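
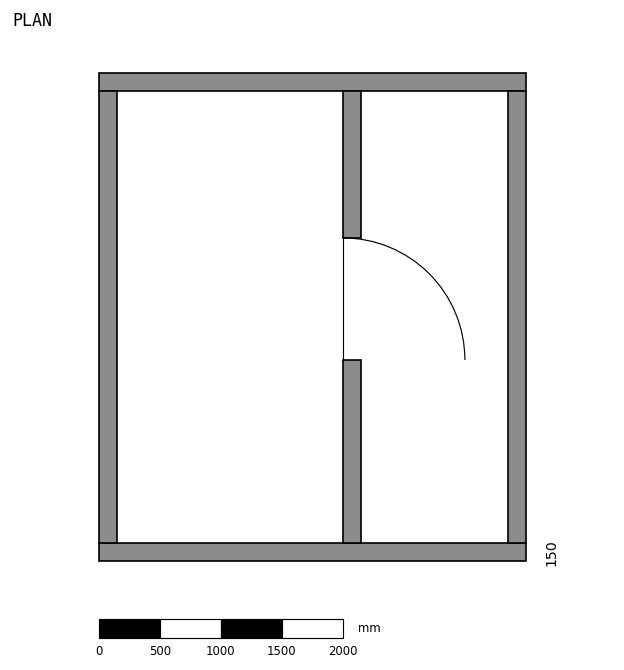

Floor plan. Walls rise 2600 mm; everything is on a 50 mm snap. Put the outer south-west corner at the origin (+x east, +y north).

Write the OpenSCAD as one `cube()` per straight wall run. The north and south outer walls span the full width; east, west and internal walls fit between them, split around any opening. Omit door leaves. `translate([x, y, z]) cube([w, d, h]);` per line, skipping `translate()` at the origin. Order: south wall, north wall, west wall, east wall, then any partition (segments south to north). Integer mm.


cube([3500, 150, 2600]);
translate([0, 3850, 0]) cube([3500, 150, 2600]);
translate([0, 150, 0]) cube([150, 3700, 2600]);
translate([3350, 150, 0]) cube([150, 3700, 2600]);
translate([2000, 150, 0]) cube([150, 1500, 2600]);
translate([2000, 2650, 0]) cube([150, 1200, 2600]);


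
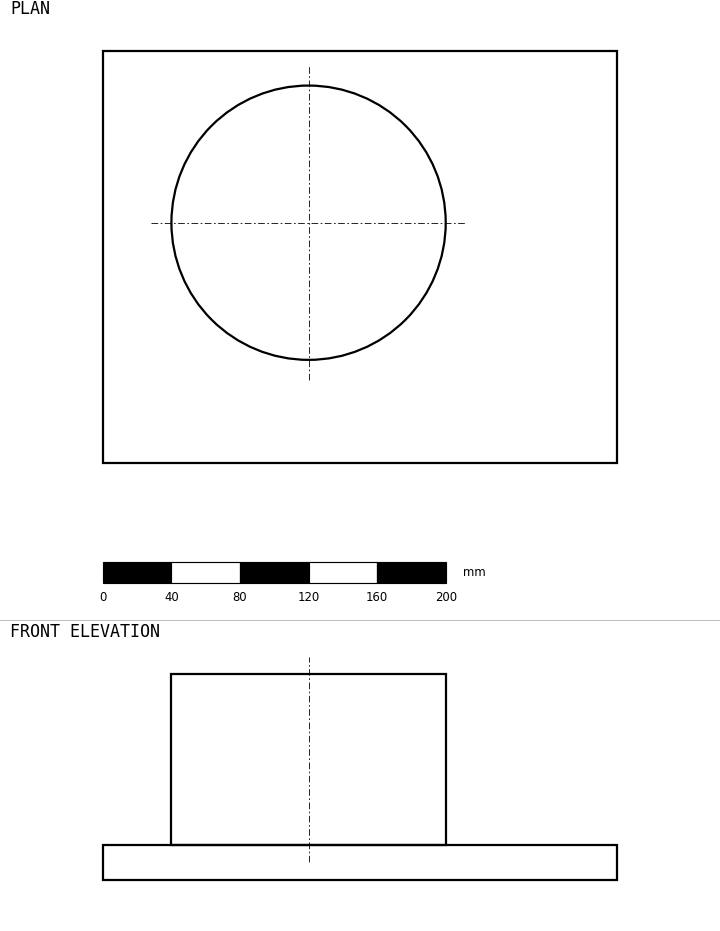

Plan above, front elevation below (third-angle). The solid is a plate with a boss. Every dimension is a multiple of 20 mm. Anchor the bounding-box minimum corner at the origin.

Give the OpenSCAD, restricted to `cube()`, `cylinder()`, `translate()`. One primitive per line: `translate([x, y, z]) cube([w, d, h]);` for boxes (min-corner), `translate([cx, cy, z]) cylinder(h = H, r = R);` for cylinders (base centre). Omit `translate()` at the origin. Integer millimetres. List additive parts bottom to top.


cube([300, 240, 20]);
translate([120, 140, 20]) cylinder(h = 100, r = 80);


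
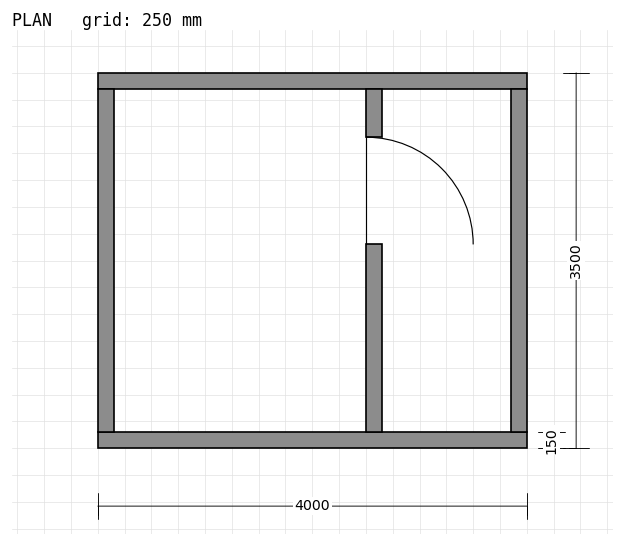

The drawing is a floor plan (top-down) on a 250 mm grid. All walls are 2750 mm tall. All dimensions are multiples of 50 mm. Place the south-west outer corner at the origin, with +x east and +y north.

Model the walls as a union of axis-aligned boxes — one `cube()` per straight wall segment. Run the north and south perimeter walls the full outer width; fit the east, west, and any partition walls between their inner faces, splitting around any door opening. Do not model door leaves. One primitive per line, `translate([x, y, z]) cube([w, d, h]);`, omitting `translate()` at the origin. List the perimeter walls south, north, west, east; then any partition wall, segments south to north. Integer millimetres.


cube([4000, 150, 2750]);
translate([0, 3350, 0]) cube([4000, 150, 2750]);
translate([0, 150, 0]) cube([150, 3200, 2750]);
translate([3850, 150, 0]) cube([150, 3200, 2750]);
translate([2500, 150, 0]) cube([150, 1750, 2750]);
translate([2500, 2900, 0]) cube([150, 450, 2750]);


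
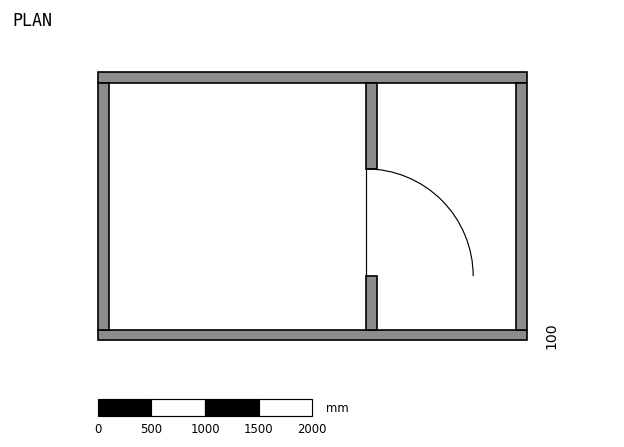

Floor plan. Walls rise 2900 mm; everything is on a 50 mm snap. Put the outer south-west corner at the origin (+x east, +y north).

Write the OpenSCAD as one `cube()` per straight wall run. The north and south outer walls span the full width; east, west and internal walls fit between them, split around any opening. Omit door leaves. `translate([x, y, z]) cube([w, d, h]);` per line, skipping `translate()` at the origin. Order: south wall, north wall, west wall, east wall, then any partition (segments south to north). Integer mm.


cube([4000, 100, 2900]);
translate([0, 2400, 0]) cube([4000, 100, 2900]);
translate([0, 100, 0]) cube([100, 2300, 2900]);
translate([3900, 100, 0]) cube([100, 2300, 2900]);
translate([2500, 100, 0]) cube([100, 500, 2900]);
translate([2500, 1600, 0]) cube([100, 800, 2900]);


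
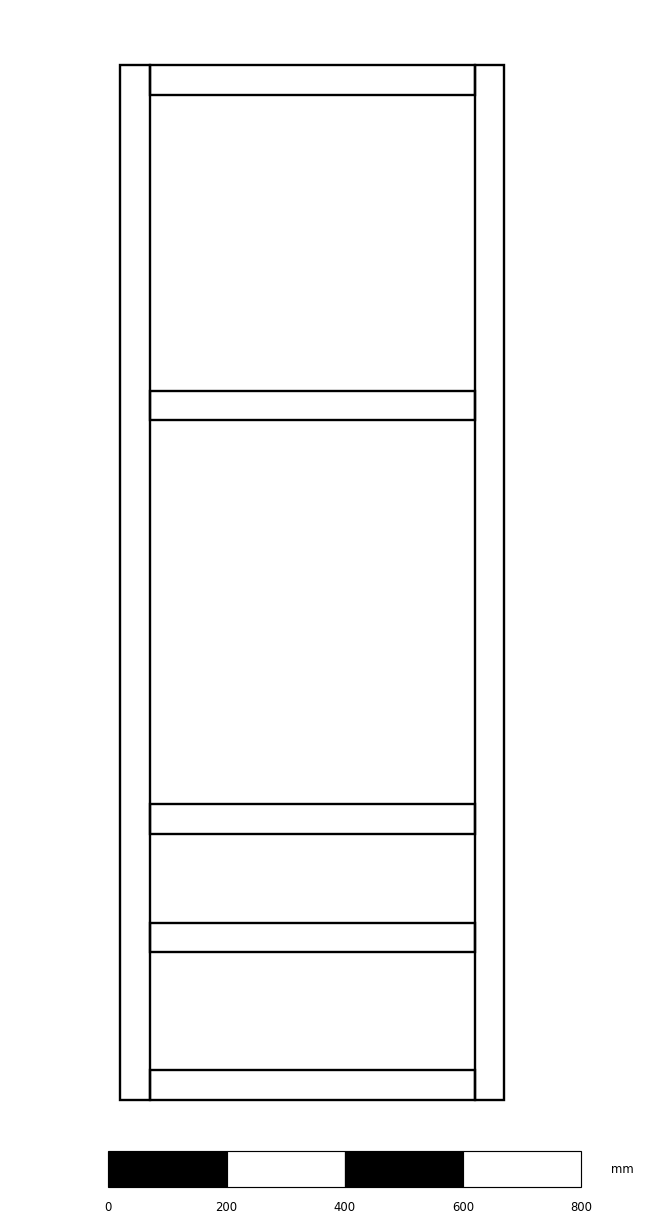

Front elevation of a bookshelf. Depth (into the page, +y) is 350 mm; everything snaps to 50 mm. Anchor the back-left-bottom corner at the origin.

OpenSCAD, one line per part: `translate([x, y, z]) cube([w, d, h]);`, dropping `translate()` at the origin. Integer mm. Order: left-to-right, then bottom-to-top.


cube([50, 350, 1750]);
translate([50, 0, 0]) cube([550, 350, 50]);
translate([50, 0, 250]) cube([550, 350, 50]);
translate([50, 0, 450]) cube([550, 350, 50]);
translate([50, 0, 1150]) cube([550, 350, 50]);
translate([50, 0, 1700]) cube([550, 350, 50]);
translate([600, 0, 0]) cube([50, 350, 1750]);


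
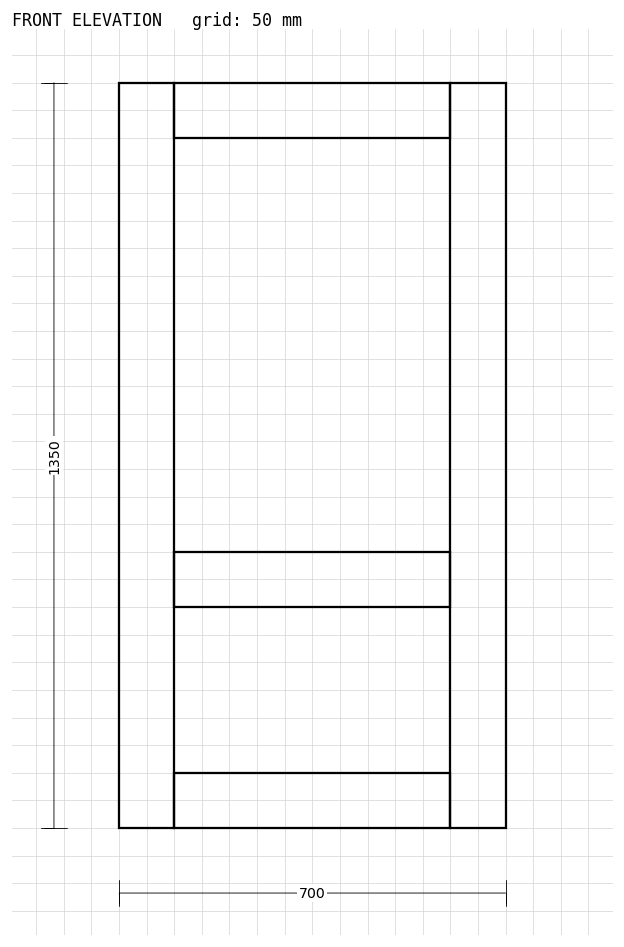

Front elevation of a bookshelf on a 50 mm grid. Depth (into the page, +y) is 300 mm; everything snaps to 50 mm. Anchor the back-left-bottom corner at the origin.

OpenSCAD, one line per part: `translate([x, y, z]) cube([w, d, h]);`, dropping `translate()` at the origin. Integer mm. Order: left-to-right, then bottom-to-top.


cube([100, 300, 1350]);
translate([100, 0, 0]) cube([500, 300, 100]);
translate([100, 0, 400]) cube([500, 300, 100]);
translate([100, 0, 1250]) cube([500, 300, 100]);
translate([600, 0, 0]) cube([100, 300, 1350]);


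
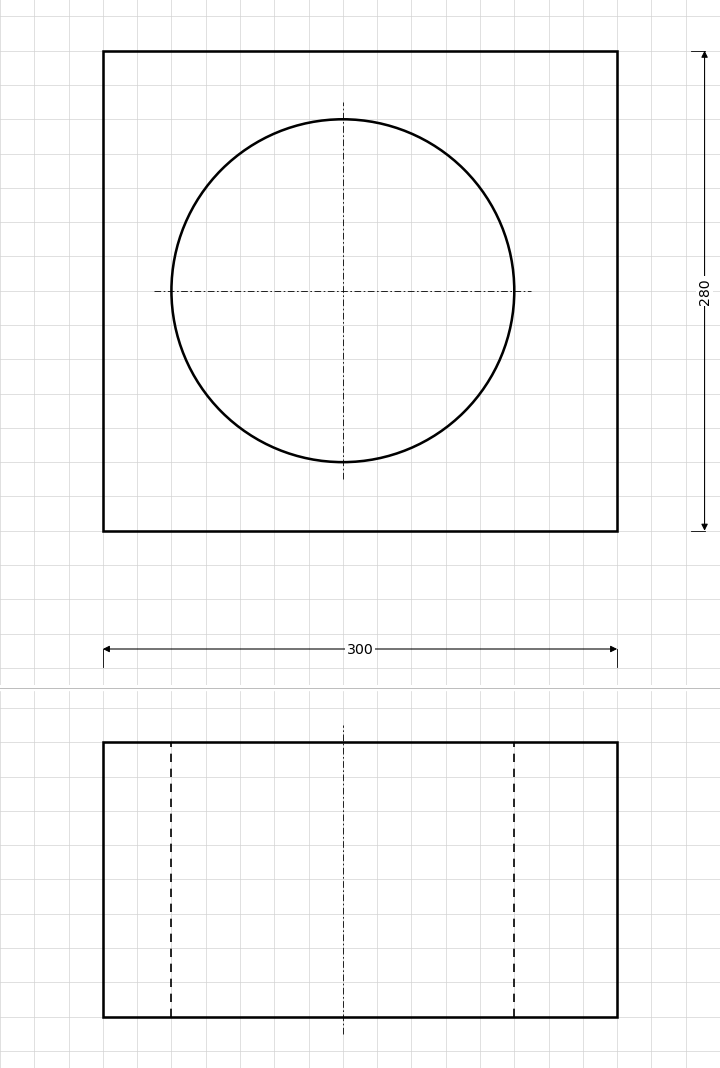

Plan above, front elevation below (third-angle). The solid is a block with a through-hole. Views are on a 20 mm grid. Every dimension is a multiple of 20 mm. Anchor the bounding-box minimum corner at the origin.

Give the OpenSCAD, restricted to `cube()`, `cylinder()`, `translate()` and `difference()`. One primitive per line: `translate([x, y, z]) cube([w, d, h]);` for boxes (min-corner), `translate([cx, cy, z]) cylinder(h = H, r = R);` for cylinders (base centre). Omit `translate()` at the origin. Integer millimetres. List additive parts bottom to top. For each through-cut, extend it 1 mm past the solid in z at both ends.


difference() {
  cube([300, 280, 160]);
  translate([140, 140, -1]) cylinder(h = 162, r = 100);
}


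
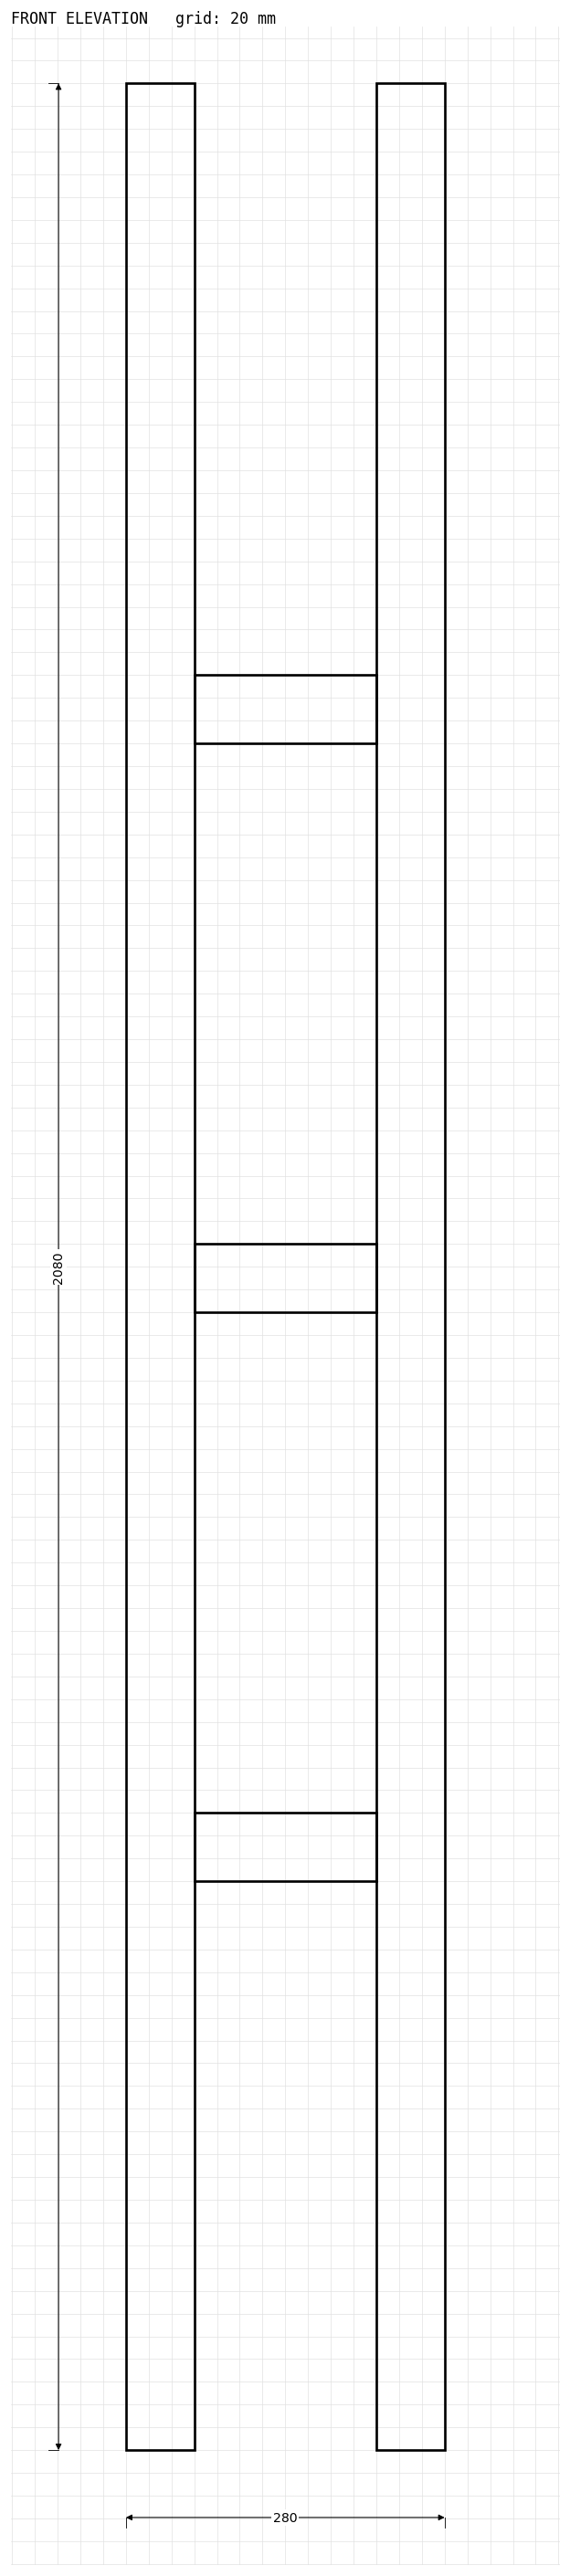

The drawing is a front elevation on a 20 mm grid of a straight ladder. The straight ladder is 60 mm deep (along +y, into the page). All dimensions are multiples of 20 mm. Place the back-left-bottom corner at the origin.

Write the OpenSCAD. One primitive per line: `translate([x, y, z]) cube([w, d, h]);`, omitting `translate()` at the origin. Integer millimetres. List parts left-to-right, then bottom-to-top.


cube([60, 60, 2080]);
translate([60, 0, 500]) cube([160, 60, 60]);
translate([60, 0, 1000]) cube([160, 60, 60]);
translate([60, 0, 1500]) cube([160, 60, 60]);
translate([220, 0, 0]) cube([60, 60, 2080]);


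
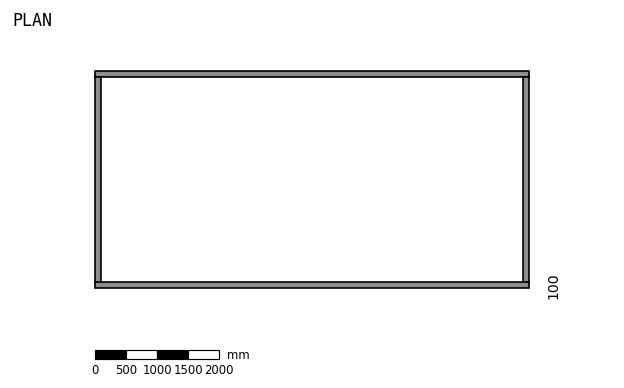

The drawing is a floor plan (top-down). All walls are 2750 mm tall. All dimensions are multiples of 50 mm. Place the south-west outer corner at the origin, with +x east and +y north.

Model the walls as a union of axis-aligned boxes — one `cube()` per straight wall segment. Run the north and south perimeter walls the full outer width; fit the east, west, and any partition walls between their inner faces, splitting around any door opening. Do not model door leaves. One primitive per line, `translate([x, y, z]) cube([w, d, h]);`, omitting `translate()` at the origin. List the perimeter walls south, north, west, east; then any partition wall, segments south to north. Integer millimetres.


cube([7000, 100, 2750]);
translate([0, 3400, 0]) cube([7000, 100, 2750]);
translate([0, 100, 0]) cube([100, 3300, 2750]);
translate([6900, 100, 0]) cube([100, 3300, 2750]);


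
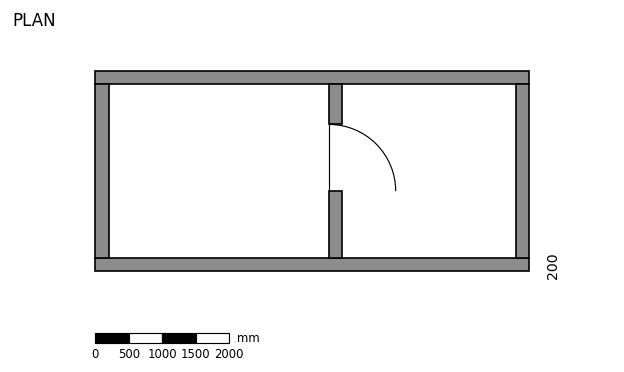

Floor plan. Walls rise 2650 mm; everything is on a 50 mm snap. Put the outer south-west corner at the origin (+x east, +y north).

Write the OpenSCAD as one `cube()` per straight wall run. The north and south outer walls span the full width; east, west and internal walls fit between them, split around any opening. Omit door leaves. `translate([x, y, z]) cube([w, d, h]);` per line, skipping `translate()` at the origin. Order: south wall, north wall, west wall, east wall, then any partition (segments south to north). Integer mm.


cube([6500, 200, 2650]);
translate([0, 2800, 0]) cube([6500, 200, 2650]);
translate([0, 200, 0]) cube([200, 2600, 2650]);
translate([6300, 200, 0]) cube([200, 2600, 2650]);
translate([3500, 200, 0]) cube([200, 1000, 2650]);
translate([3500, 2200, 0]) cube([200, 600, 2650]);


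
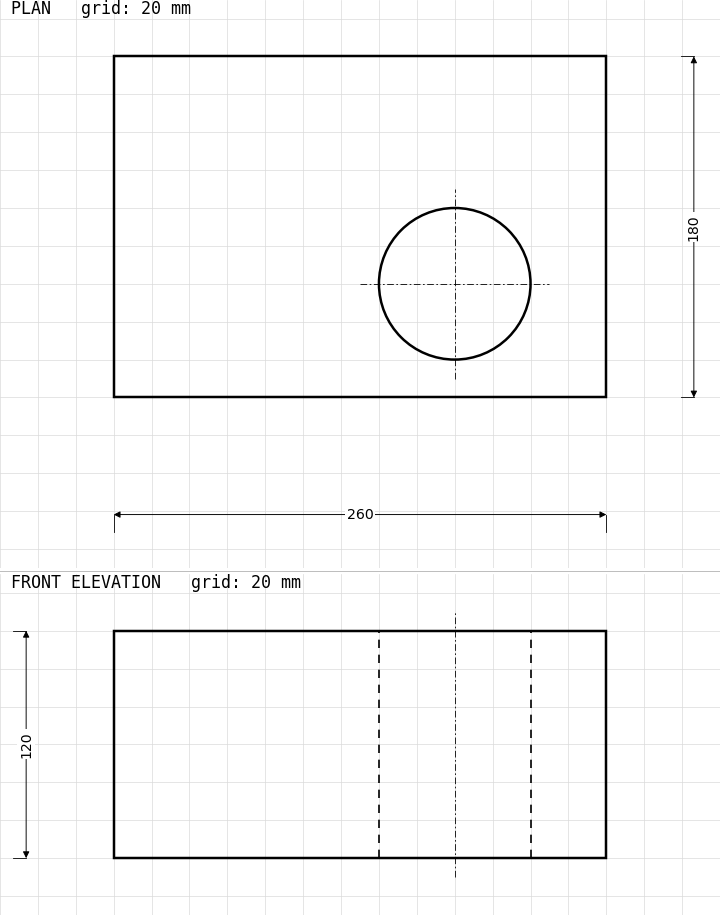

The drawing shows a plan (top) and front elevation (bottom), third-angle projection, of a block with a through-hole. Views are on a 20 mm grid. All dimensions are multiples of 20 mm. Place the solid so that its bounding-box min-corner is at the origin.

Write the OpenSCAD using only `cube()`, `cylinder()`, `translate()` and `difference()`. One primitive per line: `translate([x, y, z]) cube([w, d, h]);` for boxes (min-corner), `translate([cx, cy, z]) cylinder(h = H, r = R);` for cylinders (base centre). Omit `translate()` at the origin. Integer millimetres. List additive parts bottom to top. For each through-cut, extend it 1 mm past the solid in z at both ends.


difference() {
  cube([260, 180, 120]);
  translate([180, 60, -1]) cylinder(h = 122, r = 40);
}


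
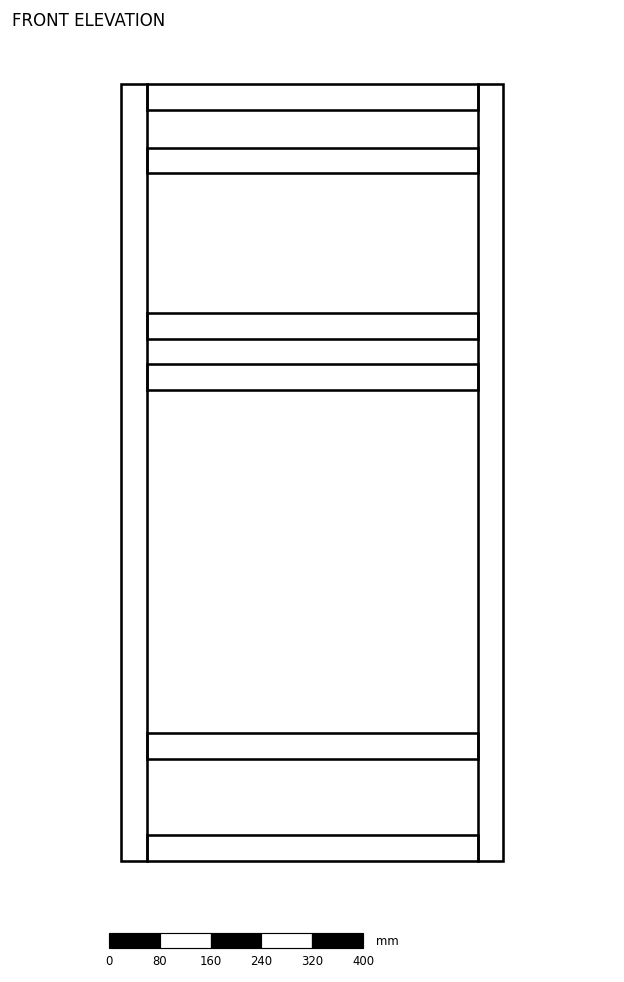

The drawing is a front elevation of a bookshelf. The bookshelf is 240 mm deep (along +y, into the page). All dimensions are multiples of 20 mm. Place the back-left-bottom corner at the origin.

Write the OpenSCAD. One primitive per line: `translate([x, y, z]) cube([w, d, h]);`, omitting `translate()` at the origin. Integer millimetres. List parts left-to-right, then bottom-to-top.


cube([40, 240, 1220]);
translate([40, 0, 0]) cube([520, 240, 40]);
translate([40, 0, 160]) cube([520, 240, 40]);
translate([40, 0, 740]) cube([520, 240, 40]);
translate([40, 0, 820]) cube([520, 240, 40]);
translate([40, 0, 1080]) cube([520, 240, 40]);
translate([40, 0, 1180]) cube([520, 240, 40]);
translate([560, 0, 0]) cube([40, 240, 1220]);


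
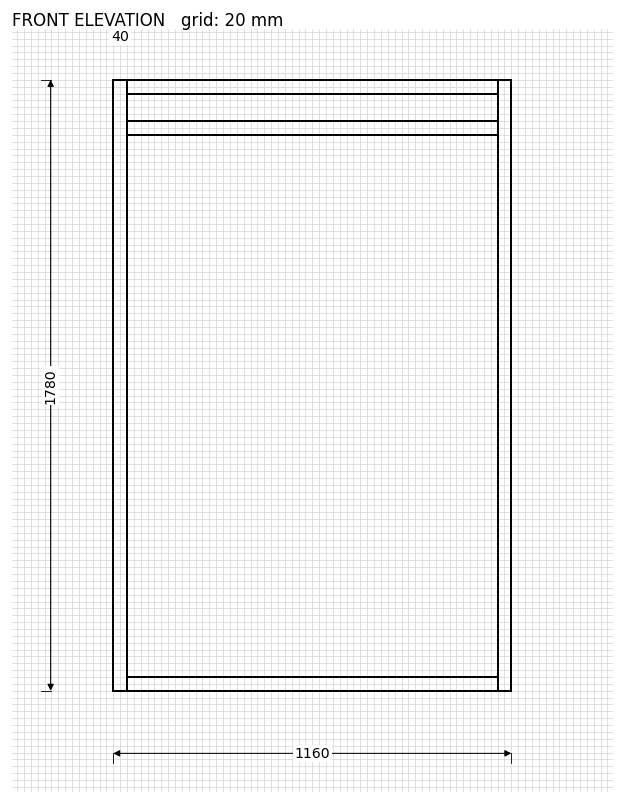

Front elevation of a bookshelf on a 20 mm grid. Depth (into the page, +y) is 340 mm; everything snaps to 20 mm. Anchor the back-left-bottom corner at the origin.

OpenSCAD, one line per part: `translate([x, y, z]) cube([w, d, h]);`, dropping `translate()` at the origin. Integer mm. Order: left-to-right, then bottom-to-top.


cube([40, 340, 1780]);
translate([40, 0, 0]) cube([1080, 340, 40]);
translate([40, 0, 1620]) cube([1080, 340, 40]);
translate([40, 0, 1740]) cube([1080, 340, 40]);
translate([1120, 0, 0]) cube([40, 340, 1780]);


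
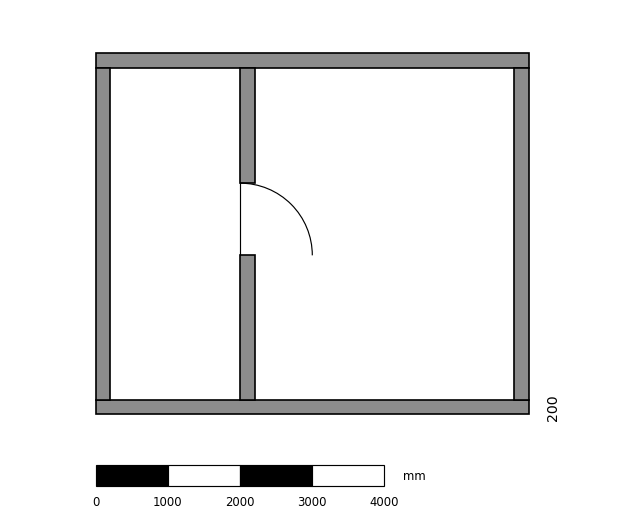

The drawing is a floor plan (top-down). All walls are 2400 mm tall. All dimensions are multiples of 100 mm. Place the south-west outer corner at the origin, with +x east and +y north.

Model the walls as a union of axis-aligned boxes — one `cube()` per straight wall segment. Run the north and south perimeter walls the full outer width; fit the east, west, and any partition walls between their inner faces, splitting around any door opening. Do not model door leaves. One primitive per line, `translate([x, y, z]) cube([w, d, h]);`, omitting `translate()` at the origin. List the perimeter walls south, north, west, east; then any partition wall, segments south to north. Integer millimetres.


cube([6000, 200, 2400]);
translate([0, 4800, 0]) cube([6000, 200, 2400]);
translate([0, 200, 0]) cube([200, 4600, 2400]);
translate([5800, 200, 0]) cube([200, 4600, 2400]);
translate([2000, 200, 0]) cube([200, 2000, 2400]);
translate([2000, 3200, 0]) cube([200, 1600, 2400]);


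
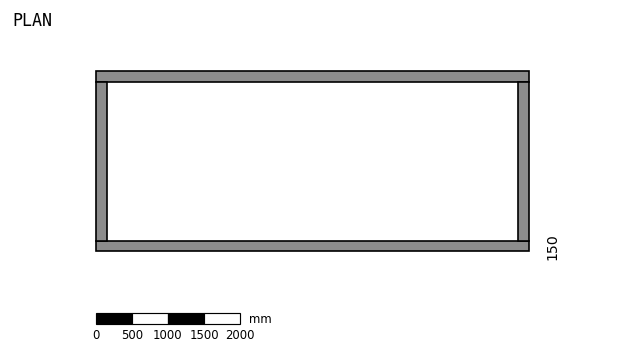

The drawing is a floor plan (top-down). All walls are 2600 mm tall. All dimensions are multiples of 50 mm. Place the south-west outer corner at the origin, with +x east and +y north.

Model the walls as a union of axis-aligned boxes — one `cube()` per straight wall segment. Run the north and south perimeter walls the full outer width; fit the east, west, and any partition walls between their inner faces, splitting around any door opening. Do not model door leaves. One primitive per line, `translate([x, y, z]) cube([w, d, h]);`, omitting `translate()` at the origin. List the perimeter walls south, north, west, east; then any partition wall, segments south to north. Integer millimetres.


cube([6000, 150, 2600]);
translate([0, 2350, 0]) cube([6000, 150, 2600]);
translate([0, 150, 0]) cube([150, 2200, 2600]);
translate([5850, 150, 0]) cube([150, 2200, 2600]);


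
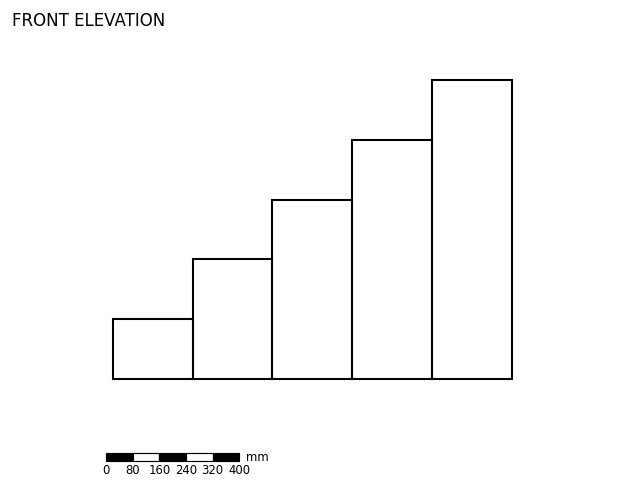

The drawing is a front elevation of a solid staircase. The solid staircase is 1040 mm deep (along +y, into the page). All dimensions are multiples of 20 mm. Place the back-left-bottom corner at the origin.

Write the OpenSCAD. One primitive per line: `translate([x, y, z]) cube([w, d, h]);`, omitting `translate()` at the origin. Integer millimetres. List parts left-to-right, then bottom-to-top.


cube([240, 1040, 180]);
translate([240, 0, 0]) cube([240, 1040, 360]);
translate([480, 0, 0]) cube([240, 1040, 540]);
translate([720, 0, 0]) cube([240, 1040, 720]);
translate([960, 0, 0]) cube([240, 1040, 900]);


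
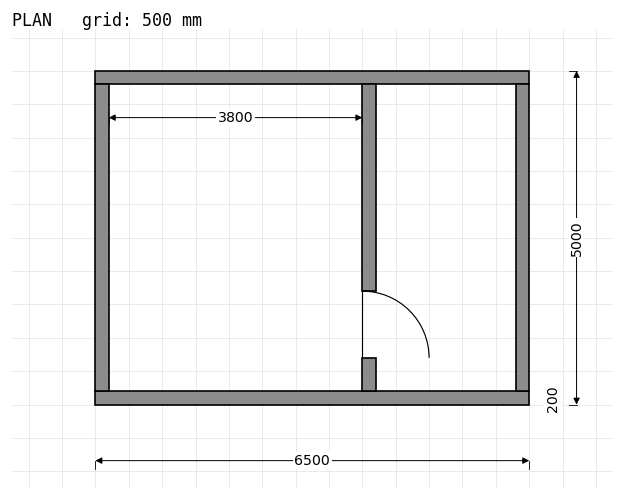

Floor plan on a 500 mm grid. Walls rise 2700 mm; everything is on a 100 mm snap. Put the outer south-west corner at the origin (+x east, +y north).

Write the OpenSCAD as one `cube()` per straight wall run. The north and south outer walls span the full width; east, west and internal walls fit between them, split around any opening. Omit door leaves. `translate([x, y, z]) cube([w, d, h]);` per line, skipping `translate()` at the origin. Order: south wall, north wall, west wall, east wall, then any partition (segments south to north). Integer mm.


cube([6500, 200, 2700]);
translate([0, 4800, 0]) cube([6500, 200, 2700]);
translate([0, 200, 0]) cube([200, 4600, 2700]);
translate([6300, 200, 0]) cube([200, 4600, 2700]);
translate([4000, 200, 0]) cube([200, 500, 2700]);
translate([4000, 1700, 0]) cube([200, 3100, 2700]);


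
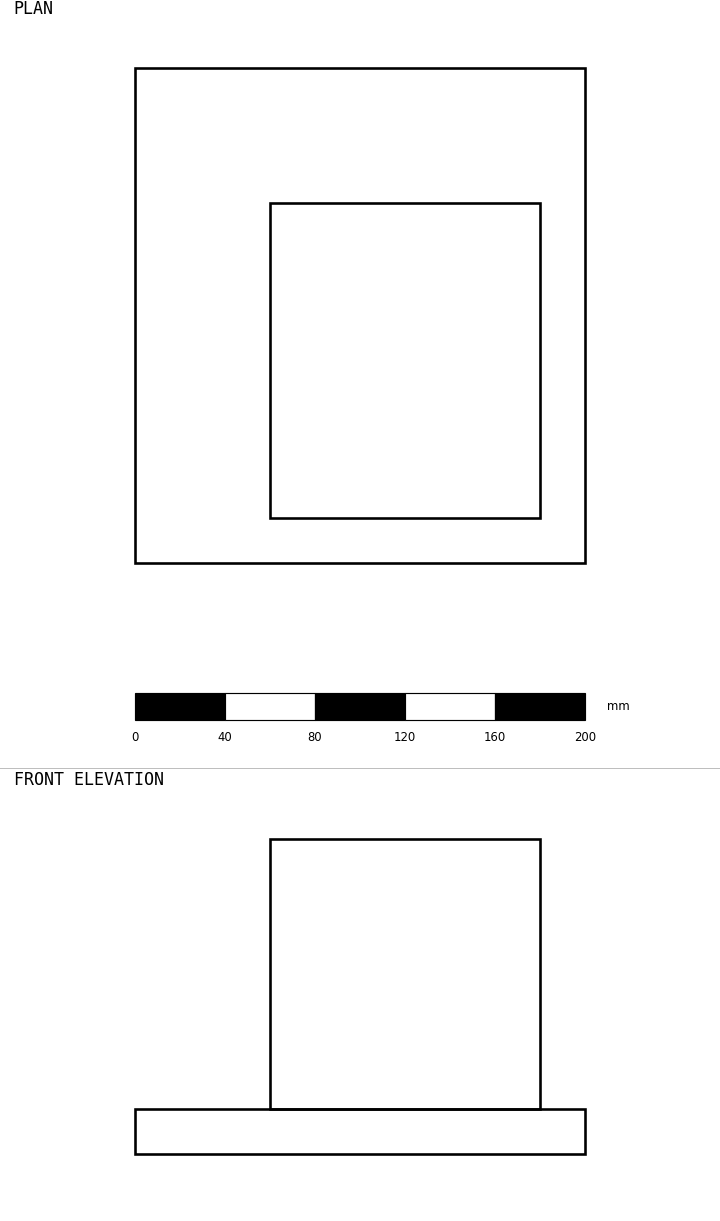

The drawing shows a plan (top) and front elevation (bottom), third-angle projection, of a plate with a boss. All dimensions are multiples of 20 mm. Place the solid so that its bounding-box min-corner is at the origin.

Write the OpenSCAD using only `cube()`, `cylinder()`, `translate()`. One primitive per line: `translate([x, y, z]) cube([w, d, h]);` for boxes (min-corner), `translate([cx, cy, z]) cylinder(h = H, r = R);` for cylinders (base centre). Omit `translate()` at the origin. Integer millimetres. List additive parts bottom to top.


cube([200, 220, 20]);
translate([60, 20, 20]) cube([120, 140, 120]);


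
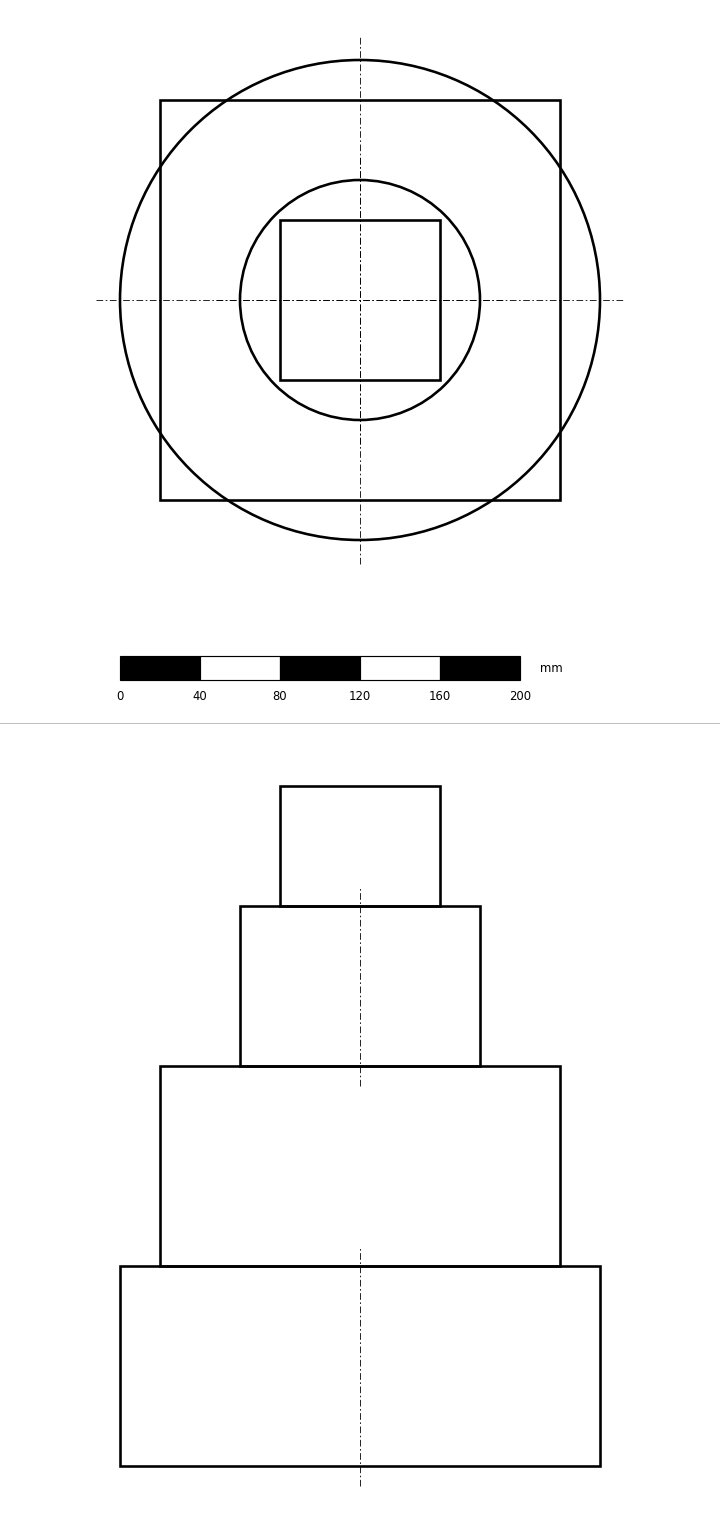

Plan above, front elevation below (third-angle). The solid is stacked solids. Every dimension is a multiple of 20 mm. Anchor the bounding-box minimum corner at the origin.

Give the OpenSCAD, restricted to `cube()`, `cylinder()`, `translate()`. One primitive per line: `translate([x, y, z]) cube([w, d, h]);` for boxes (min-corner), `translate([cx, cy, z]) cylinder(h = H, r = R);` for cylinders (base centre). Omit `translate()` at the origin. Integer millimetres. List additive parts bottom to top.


translate([120, 120, 0]) cylinder(h = 100, r = 120);
translate([20, 20, 100]) cube([200, 200, 100]);
translate([120, 120, 200]) cylinder(h = 80, r = 60);
translate([80, 80, 280]) cube([80, 80, 60]);


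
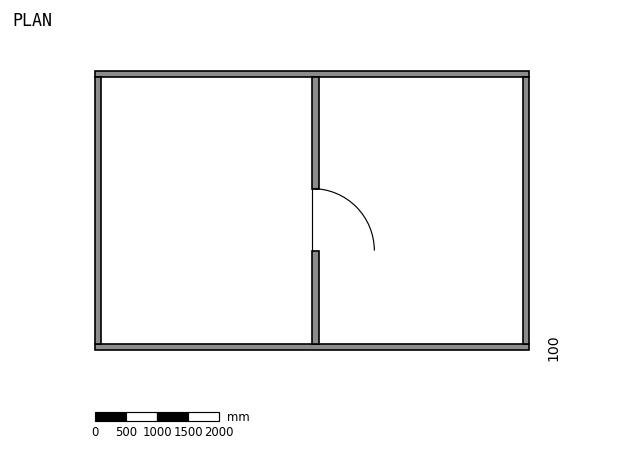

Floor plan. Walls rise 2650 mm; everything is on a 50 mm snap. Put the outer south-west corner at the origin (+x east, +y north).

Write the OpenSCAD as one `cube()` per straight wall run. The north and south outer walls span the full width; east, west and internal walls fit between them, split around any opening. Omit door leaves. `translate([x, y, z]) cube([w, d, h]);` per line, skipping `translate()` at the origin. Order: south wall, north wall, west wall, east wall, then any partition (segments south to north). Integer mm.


cube([7000, 100, 2650]);
translate([0, 4400, 0]) cube([7000, 100, 2650]);
translate([0, 100, 0]) cube([100, 4300, 2650]);
translate([6900, 100, 0]) cube([100, 4300, 2650]);
translate([3500, 100, 0]) cube([100, 1500, 2650]);
translate([3500, 2600, 0]) cube([100, 1800, 2650]);


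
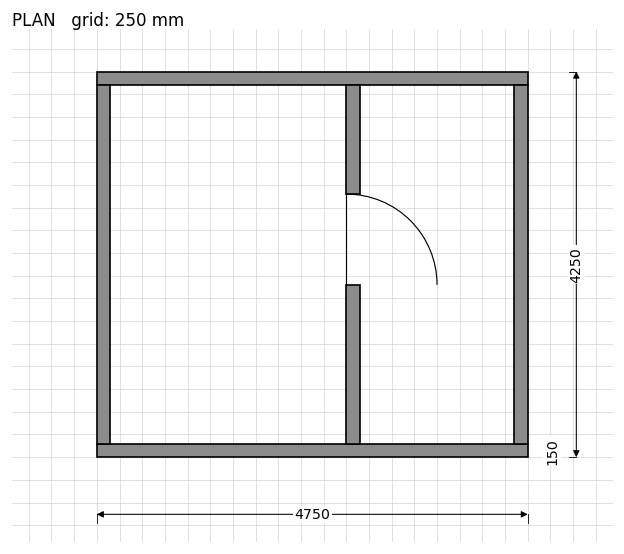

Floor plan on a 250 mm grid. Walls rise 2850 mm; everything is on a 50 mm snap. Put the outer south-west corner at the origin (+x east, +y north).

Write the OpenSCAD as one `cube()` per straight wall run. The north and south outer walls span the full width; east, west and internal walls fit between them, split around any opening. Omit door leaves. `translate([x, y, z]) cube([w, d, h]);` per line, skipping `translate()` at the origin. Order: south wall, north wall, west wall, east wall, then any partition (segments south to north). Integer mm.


cube([4750, 150, 2850]);
translate([0, 4100, 0]) cube([4750, 150, 2850]);
translate([0, 150, 0]) cube([150, 3950, 2850]);
translate([4600, 150, 0]) cube([150, 3950, 2850]);
translate([2750, 150, 0]) cube([150, 1750, 2850]);
translate([2750, 2900, 0]) cube([150, 1200, 2850]);


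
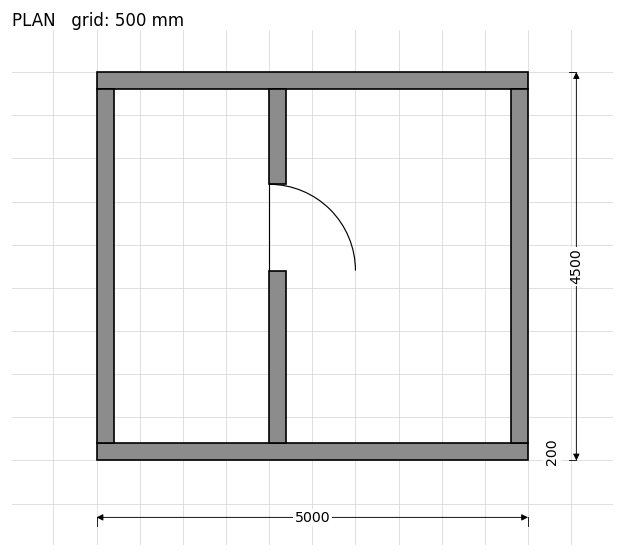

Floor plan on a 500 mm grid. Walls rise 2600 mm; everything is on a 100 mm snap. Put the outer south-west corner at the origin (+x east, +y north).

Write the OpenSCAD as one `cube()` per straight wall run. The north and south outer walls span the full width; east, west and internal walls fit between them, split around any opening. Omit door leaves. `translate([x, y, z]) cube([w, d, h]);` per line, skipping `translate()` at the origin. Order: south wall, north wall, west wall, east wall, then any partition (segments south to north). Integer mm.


cube([5000, 200, 2600]);
translate([0, 4300, 0]) cube([5000, 200, 2600]);
translate([0, 200, 0]) cube([200, 4100, 2600]);
translate([4800, 200, 0]) cube([200, 4100, 2600]);
translate([2000, 200, 0]) cube([200, 2000, 2600]);
translate([2000, 3200, 0]) cube([200, 1100, 2600]);


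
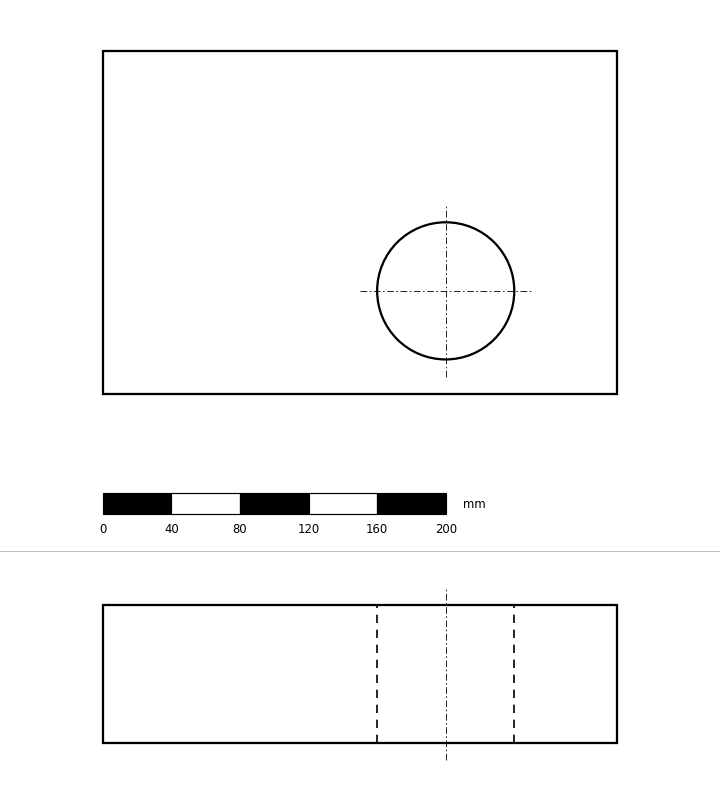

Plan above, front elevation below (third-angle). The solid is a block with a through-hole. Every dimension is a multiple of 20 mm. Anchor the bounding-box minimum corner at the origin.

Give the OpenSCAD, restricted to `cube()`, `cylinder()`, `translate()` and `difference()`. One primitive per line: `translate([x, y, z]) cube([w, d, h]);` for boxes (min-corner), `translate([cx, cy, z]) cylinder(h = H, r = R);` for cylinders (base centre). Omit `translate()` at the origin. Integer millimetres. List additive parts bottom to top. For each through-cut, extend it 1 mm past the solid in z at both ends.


difference() {
  cube([300, 200, 80]);
  translate([200, 60, -1]) cylinder(h = 82, r = 40);
}


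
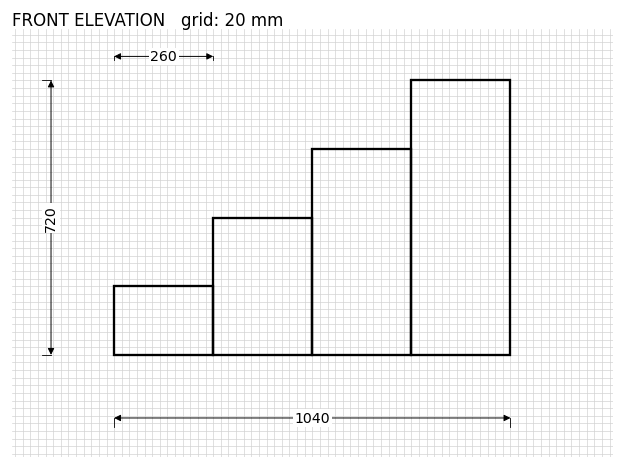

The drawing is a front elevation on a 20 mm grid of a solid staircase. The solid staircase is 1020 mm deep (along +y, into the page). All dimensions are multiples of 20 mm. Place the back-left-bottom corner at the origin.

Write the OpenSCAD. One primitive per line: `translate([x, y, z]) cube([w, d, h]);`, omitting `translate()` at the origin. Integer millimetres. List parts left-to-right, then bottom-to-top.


cube([260, 1020, 180]);
translate([260, 0, 0]) cube([260, 1020, 360]);
translate([520, 0, 0]) cube([260, 1020, 540]);
translate([780, 0, 0]) cube([260, 1020, 720]);


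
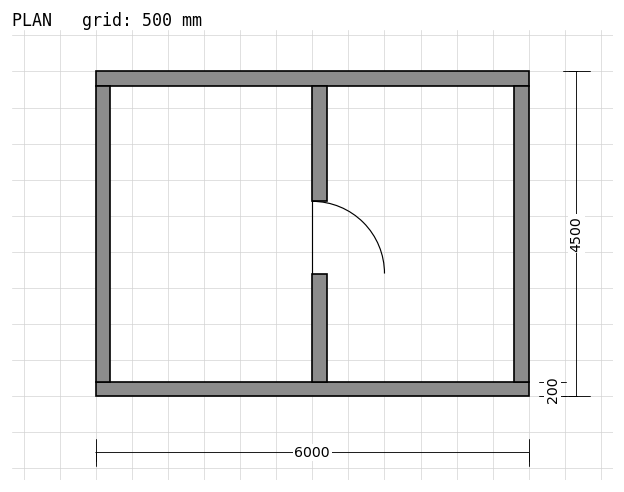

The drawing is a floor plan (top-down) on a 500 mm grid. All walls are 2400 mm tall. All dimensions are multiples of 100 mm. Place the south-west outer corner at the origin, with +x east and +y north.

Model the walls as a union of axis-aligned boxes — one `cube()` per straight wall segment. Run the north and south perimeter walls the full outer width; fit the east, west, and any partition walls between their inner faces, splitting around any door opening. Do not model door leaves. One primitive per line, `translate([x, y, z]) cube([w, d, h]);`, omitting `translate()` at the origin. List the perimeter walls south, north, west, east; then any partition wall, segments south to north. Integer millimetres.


cube([6000, 200, 2400]);
translate([0, 4300, 0]) cube([6000, 200, 2400]);
translate([0, 200, 0]) cube([200, 4100, 2400]);
translate([5800, 200, 0]) cube([200, 4100, 2400]);
translate([3000, 200, 0]) cube([200, 1500, 2400]);
translate([3000, 2700, 0]) cube([200, 1600, 2400]);


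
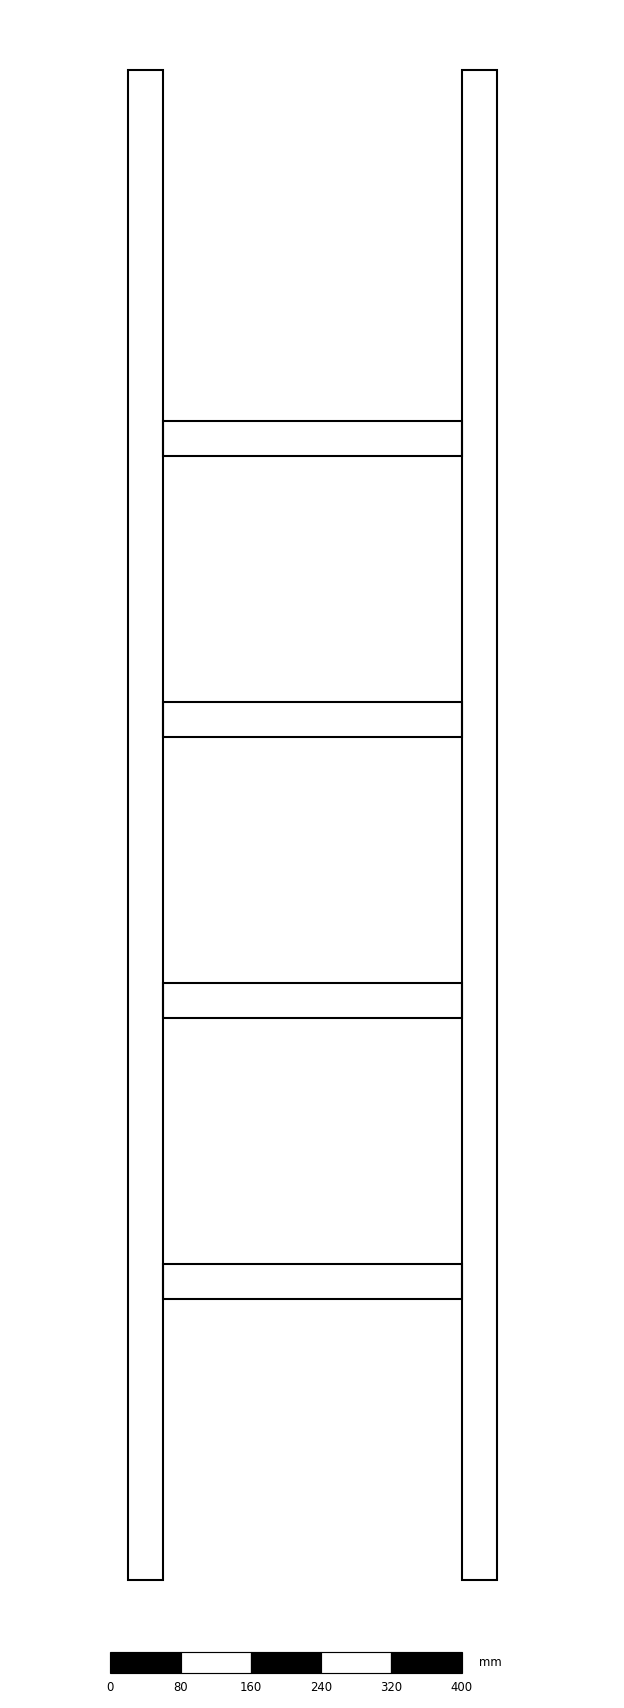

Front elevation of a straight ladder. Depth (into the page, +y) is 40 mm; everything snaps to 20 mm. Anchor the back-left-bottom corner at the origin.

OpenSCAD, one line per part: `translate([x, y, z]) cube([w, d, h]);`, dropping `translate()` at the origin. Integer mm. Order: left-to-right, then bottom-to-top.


cube([40, 40, 1720]);
translate([40, 0, 320]) cube([340, 40, 40]);
translate([40, 0, 640]) cube([340, 40, 40]);
translate([40, 0, 960]) cube([340, 40, 40]);
translate([40, 0, 1280]) cube([340, 40, 40]);
translate([380, 0, 0]) cube([40, 40, 1720]);


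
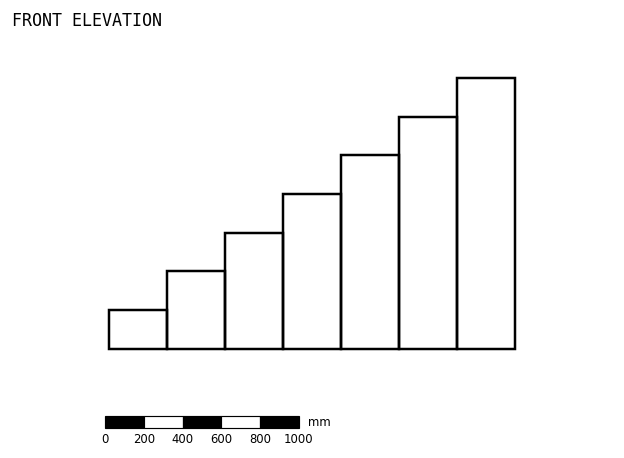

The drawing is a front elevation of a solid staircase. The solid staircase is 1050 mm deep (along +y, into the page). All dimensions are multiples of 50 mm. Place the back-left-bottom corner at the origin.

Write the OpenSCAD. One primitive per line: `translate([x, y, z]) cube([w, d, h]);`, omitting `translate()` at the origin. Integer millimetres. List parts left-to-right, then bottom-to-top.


cube([300, 1050, 200]);
translate([300, 0, 0]) cube([300, 1050, 400]);
translate([600, 0, 0]) cube([300, 1050, 600]);
translate([900, 0, 0]) cube([300, 1050, 800]);
translate([1200, 0, 0]) cube([300, 1050, 1000]);
translate([1500, 0, 0]) cube([300, 1050, 1200]);
translate([1800, 0, 0]) cube([300, 1050, 1400]);


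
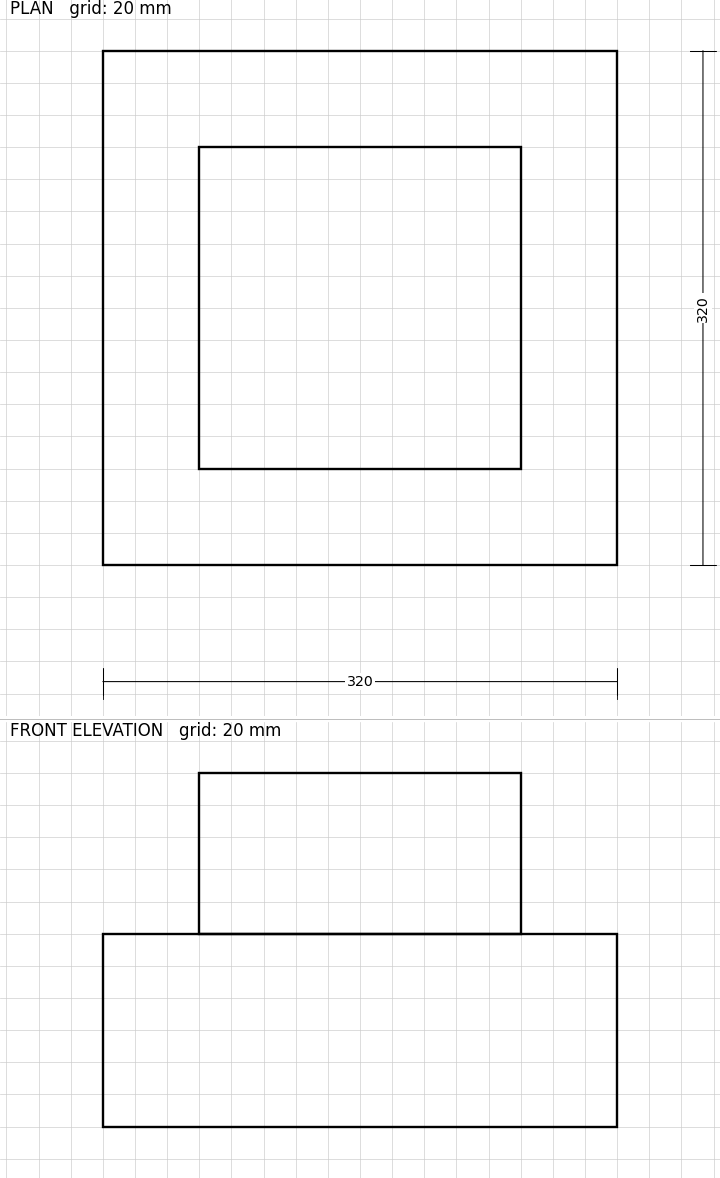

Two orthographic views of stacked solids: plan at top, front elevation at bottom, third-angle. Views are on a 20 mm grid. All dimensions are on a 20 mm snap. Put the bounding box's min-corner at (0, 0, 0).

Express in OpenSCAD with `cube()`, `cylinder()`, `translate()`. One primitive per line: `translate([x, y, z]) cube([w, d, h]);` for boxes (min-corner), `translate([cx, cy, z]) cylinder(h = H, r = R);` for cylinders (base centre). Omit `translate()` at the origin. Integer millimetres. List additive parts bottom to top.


cube([320, 320, 120]);
translate([60, 60, 120]) cube([200, 200, 100]);


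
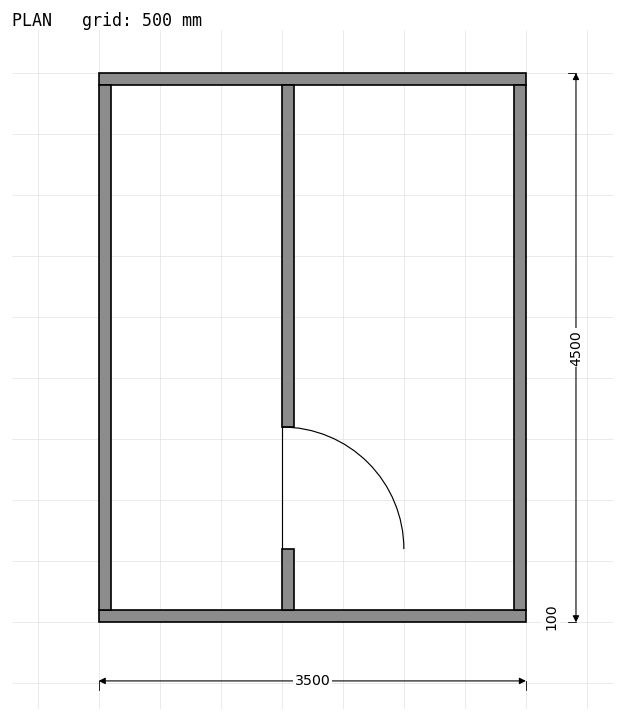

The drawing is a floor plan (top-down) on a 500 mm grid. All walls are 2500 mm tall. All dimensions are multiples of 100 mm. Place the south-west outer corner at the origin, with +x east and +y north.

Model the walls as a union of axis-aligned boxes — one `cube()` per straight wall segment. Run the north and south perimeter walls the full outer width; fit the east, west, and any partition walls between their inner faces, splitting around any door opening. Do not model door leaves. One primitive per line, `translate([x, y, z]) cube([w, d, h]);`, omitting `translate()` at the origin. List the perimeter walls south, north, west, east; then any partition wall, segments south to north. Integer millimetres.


cube([3500, 100, 2500]);
translate([0, 4400, 0]) cube([3500, 100, 2500]);
translate([0, 100, 0]) cube([100, 4300, 2500]);
translate([3400, 100, 0]) cube([100, 4300, 2500]);
translate([1500, 100, 0]) cube([100, 500, 2500]);
translate([1500, 1600, 0]) cube([100, 2800, 2500]);


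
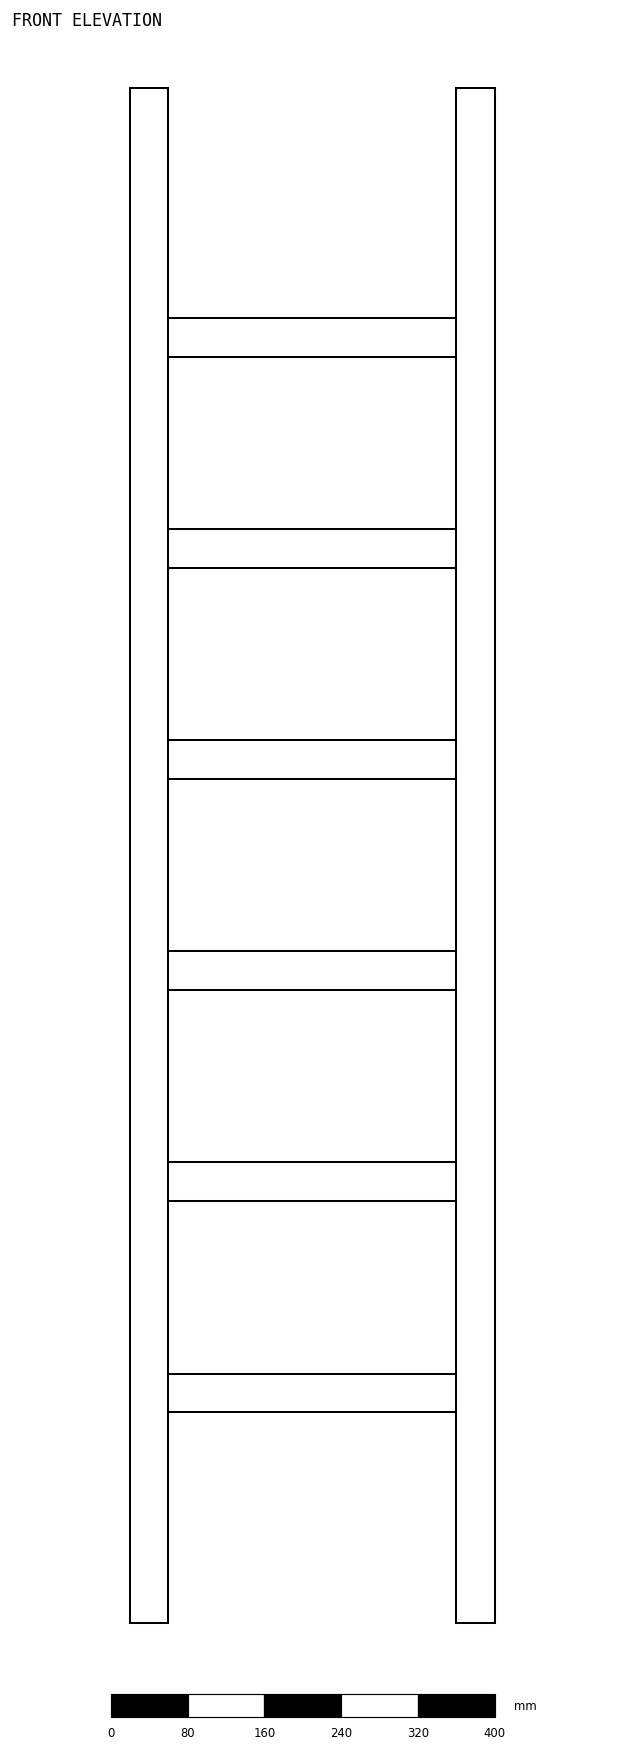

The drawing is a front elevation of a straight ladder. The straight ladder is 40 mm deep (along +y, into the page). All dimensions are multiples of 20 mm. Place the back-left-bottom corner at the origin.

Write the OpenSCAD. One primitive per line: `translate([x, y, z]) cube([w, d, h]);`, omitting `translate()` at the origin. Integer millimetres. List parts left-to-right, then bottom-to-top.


cube([40, 40, 1600]);
translate([40, 0, 220]) cube([300, 40, 40]);
translate([40, 0, 440]) cube([300, 40, 40]);
translate([40, 0, 660]) cube([300, 40, 40]);
translate([40, 0, 880]) cube([300, 40, 40]);
translate([40, 0, 1100]) cube([300, 40, 40]);
translate([40, 0, 1320]) cube([300, 40, 40]);
translate([340, 0, 0]) cube([40, 40, 1600]);


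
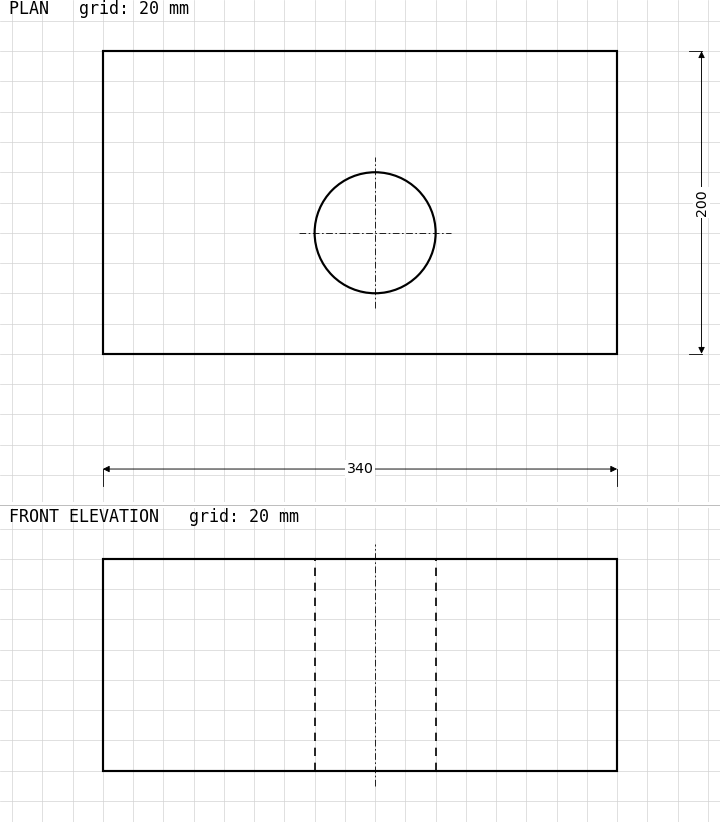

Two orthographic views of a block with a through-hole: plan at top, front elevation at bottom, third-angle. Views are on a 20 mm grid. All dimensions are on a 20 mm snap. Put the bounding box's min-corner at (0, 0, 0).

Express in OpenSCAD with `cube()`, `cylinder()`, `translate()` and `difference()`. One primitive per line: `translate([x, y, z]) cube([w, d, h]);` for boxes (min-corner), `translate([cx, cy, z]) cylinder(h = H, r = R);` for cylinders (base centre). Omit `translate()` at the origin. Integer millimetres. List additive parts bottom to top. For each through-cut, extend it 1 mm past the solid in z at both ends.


difference() {
  cube([340, 200, 140]);
  translate([180, 80, -1]) cylinder(h = 142, r = 40);
}


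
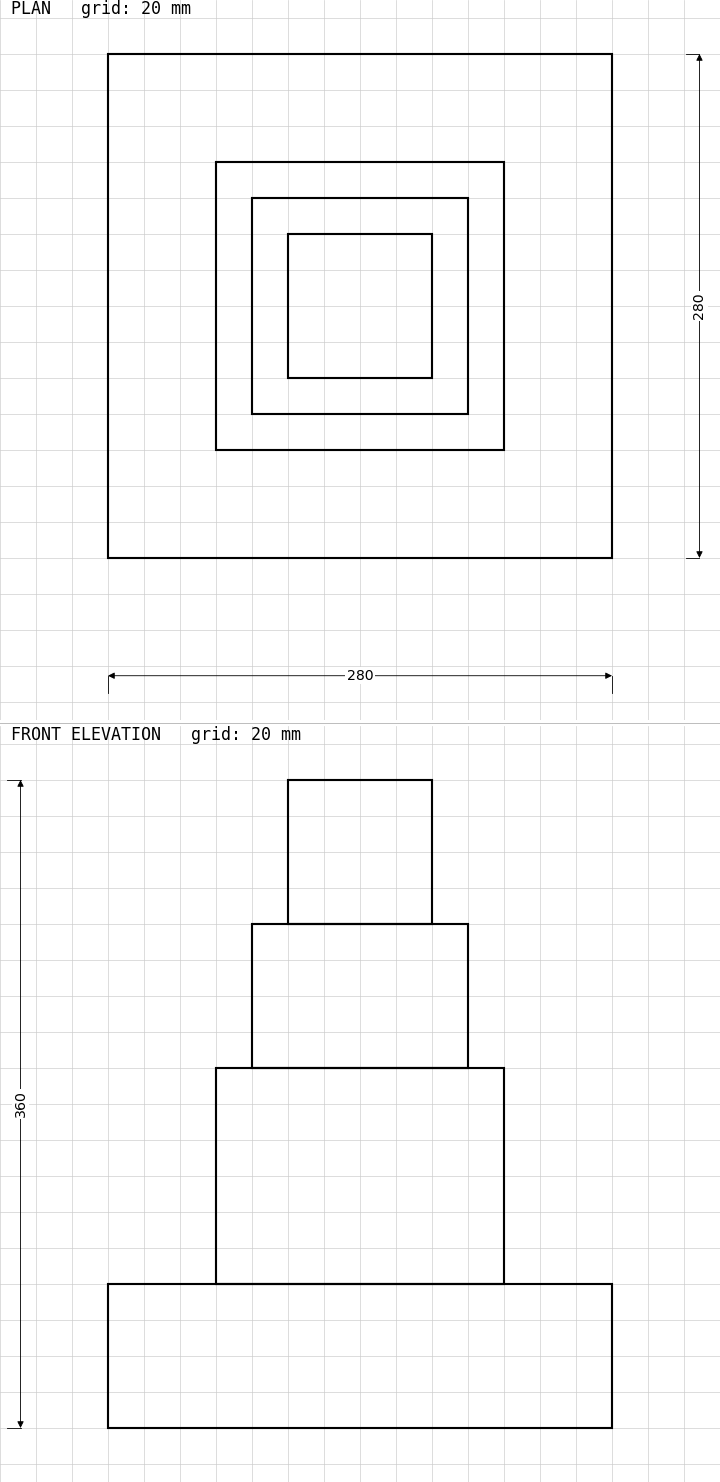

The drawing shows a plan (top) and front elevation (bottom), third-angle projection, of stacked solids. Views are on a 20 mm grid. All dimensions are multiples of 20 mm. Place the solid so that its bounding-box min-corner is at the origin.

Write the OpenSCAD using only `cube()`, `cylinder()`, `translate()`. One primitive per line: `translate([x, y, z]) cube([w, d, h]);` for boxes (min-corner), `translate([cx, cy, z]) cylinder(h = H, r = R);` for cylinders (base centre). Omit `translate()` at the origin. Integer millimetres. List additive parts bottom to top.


cube([280, 280, 80]);
translate([60, 60, 80]) cube([160, 160, 120]);
translate([80, 80, 200]) cube([120, 120, 80]);
translate([100, 100, 280]) cube([80, 80, 80]);


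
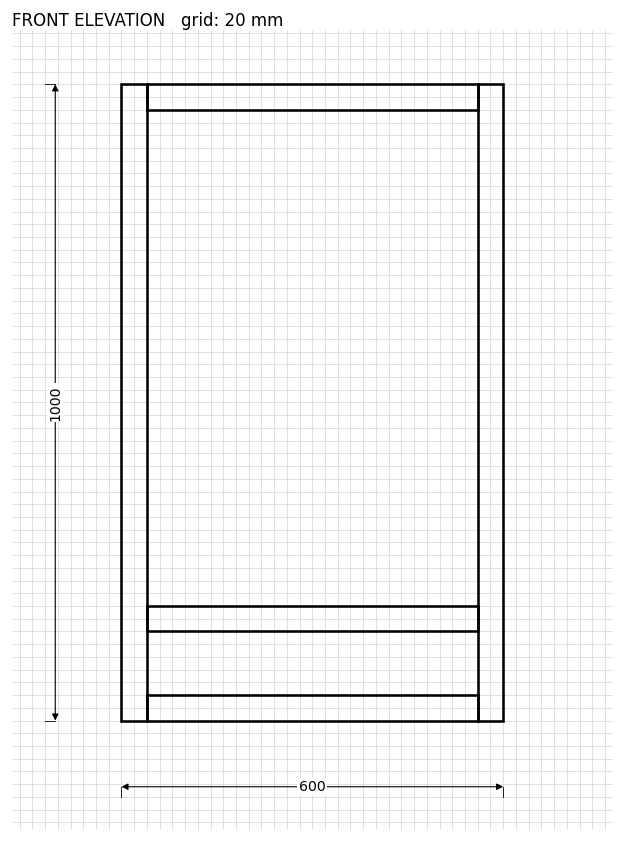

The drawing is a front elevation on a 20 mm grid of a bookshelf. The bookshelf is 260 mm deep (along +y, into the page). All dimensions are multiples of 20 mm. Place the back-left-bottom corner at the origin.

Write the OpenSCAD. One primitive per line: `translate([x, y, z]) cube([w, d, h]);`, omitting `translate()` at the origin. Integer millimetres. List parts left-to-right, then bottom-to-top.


cube([40, 260, 1000]);
translate([40, 0, 0]) cube([520, 260, 40]);
translate([40, 0, 140]) cube([520, 260, 40]);
translate([40, 0, 960]) cube([520, 260, 40]);
translate([560, 0, 0]) cube([40, 260, 1000]);


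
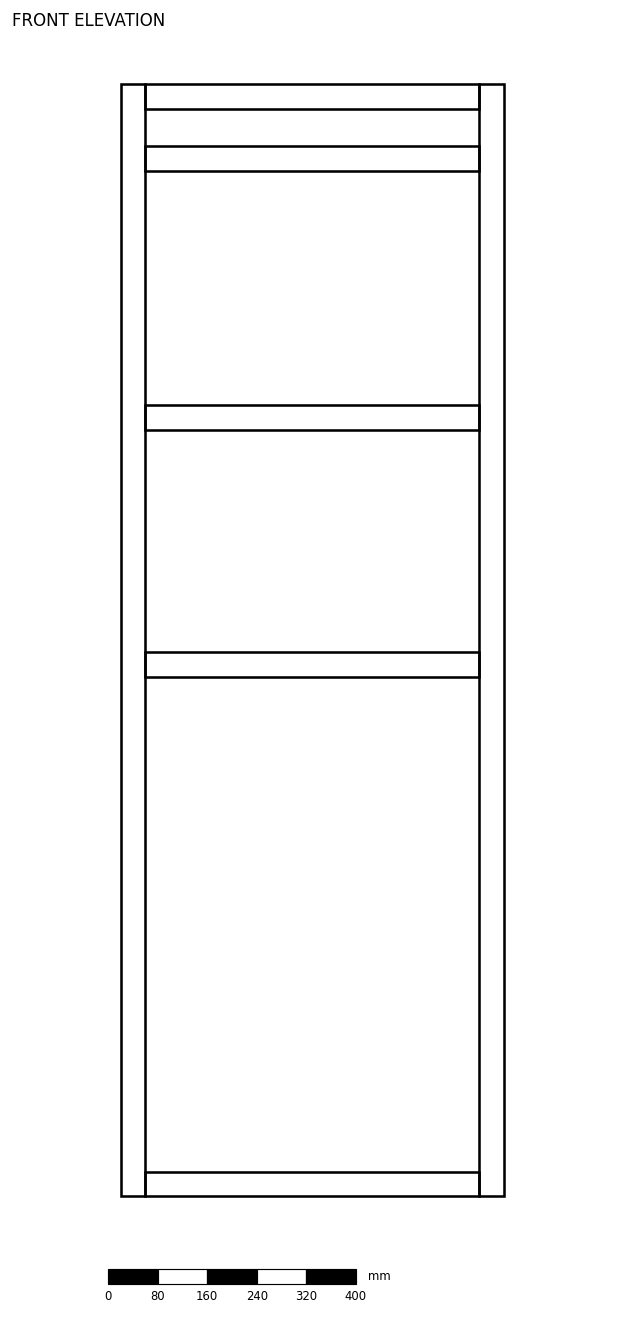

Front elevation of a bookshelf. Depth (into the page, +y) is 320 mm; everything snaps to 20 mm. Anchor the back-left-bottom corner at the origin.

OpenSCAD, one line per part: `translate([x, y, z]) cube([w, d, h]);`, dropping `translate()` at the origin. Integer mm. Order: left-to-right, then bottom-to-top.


cube([40, 320, 1800]);
translate([40, 0, 0]) cube([540, 320, 40]);
translate([40, 0, 840]) cube([540, 320, 40]);
translate([40, 0, 1240]) cube([540, 320, 40]);
translate([40, 0, 1660]) cube([540, 320, 40]);
translate([40, 0, 1760]) cube([540, 320, 40]);
translate([580, 0, 0]) cube([40, 320, 1800]);


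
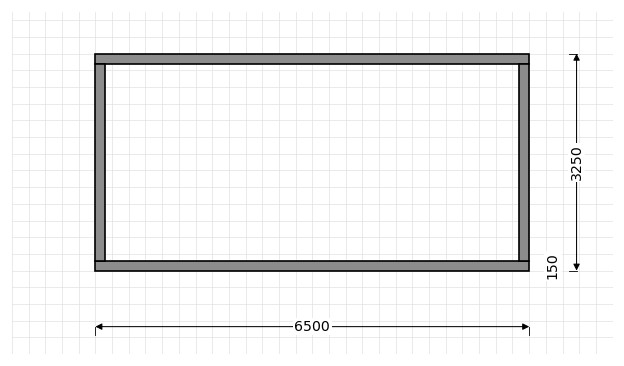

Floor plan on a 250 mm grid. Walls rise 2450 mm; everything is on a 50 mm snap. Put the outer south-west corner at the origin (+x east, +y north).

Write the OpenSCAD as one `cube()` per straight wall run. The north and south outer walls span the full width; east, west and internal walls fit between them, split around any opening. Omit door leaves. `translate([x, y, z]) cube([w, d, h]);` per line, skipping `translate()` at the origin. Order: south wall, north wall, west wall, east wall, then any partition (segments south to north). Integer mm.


cube([6500, 150, 2450]);
translate([0, 3100, 0]) cube([6500, 150, 2450]);
translate([0, 150, 0]) cube([150, 2950, 2450]);
translate([6350, 150, 0]) cube([150, 2950, 2450]);


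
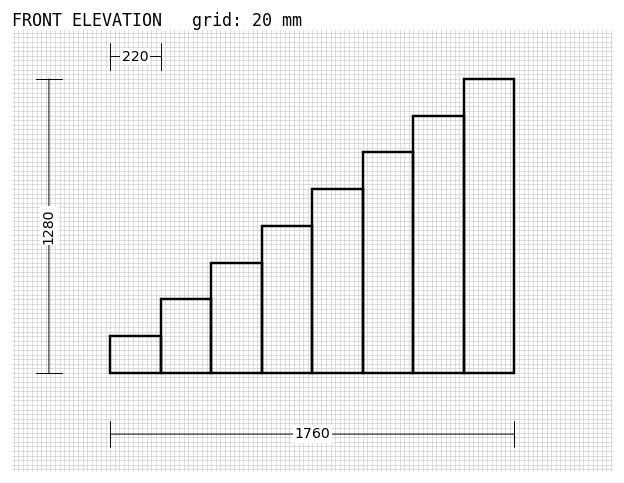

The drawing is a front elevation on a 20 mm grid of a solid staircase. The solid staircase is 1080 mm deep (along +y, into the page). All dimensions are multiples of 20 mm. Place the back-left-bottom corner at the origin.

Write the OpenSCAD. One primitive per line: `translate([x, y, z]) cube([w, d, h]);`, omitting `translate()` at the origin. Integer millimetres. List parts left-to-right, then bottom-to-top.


cube([220, 1080, 160]);
translate([220, 0, 0]) cube([220, 1080, 320]);
translate([440, 0, 0]) cube([220, 1080, 480]);
translate([660, 0, 0]) cube([220, 1080, 640]);
translate([880, 0, 0]) cube([220, 1080, 800]);
translate([1100, 0, 0]) cube([220, 1080, 960]);
translate([1320, 0, 0]) cube([220, 1080, 1120]);
translate([1540, 0, 0]) cube([220, 1080, 1280]);


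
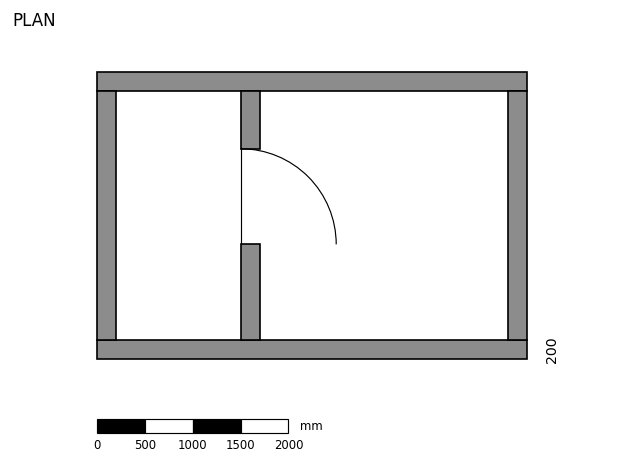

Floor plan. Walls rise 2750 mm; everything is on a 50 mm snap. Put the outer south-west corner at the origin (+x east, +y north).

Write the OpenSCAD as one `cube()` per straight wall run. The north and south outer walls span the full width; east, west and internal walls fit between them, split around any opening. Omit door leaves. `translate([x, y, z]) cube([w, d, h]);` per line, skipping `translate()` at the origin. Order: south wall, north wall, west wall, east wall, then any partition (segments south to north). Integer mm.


cube([4500, 200, 2750]);
translate([0, 2800, 0]) cube([4500, 200, 2750]);
translate([0, 200, 0]) cube([200, 2600, 2750]);
translate([4300, 200, 0]) cube([200, 2600, 2750]);
translate([1500, 200, 0]) cube([200, 1000, 2750]);
translate([1500, 2200, 0]) cube([200, 600, 2750]);


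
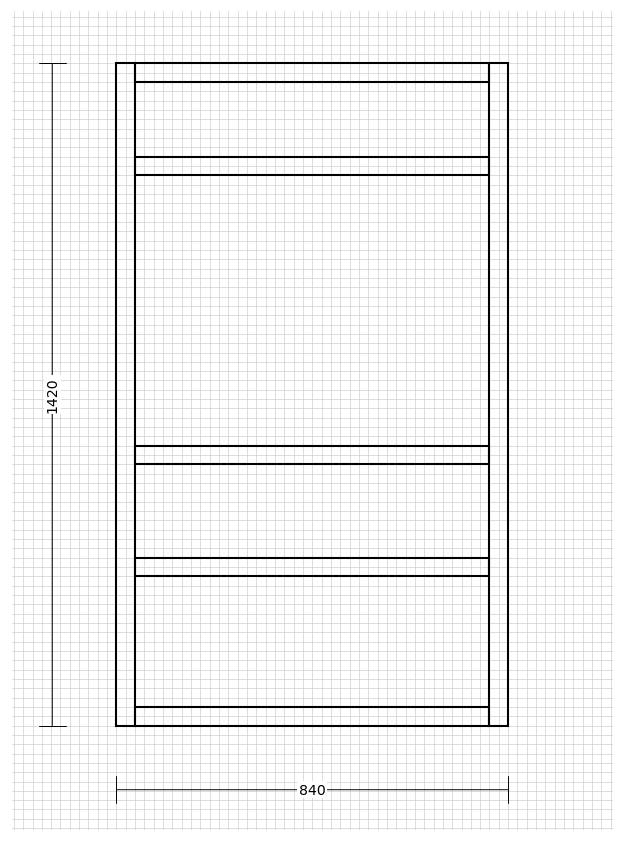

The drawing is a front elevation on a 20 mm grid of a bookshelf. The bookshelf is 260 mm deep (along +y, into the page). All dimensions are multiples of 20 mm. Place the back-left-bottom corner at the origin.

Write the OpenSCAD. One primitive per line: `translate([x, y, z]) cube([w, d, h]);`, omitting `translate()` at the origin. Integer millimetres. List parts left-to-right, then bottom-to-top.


cube([40, 260, 1420]);
translate([40, 0, 0]) cube([760, 260, 40]);
translate([40, 0, 320]) cube([760, 260, 40]);
translate([40, 0, 560]) cube([760, 260, 40]);
translate([40, 0, 1180]) cube([760, 260, 40]);
translate([40, 0, 1380]) cube([760, 260, 40]);
translate([800, 0, 0]) cube([40, 260, 1420]);
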